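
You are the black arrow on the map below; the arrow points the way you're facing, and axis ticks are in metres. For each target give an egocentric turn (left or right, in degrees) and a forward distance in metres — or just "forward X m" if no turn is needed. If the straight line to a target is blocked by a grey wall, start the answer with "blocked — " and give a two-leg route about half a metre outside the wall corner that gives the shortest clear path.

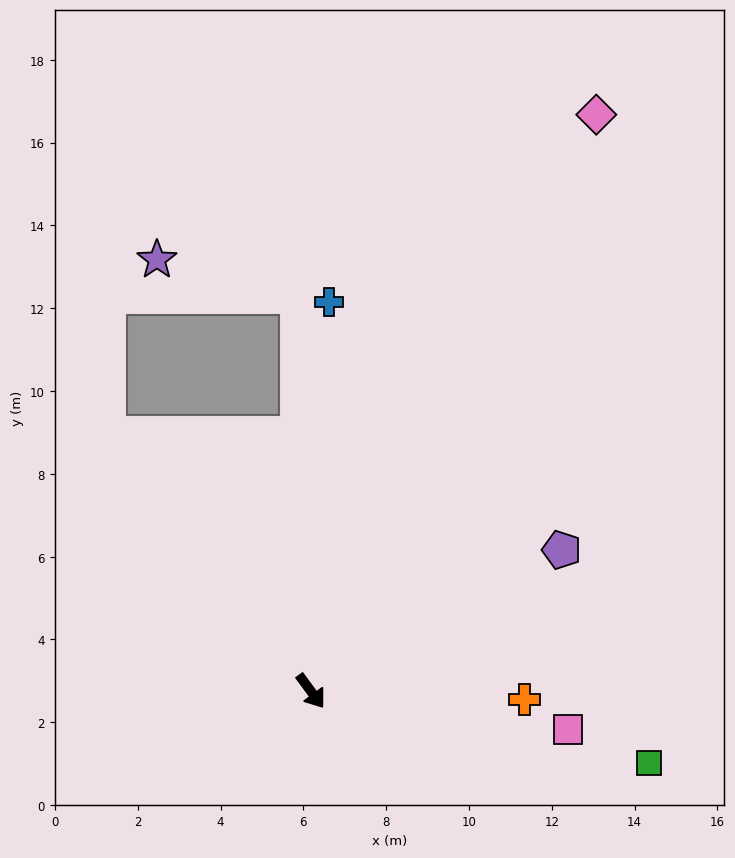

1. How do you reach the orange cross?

turn left 52°, forward 5.2 m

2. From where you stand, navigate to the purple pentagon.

turn left 83°, forward 6.9 m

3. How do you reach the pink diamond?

turn left 117°, forward 15.5 m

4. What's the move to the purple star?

blocked — turn left 146°, forward 9.5 m, then turn left 73°, forward 3.5 m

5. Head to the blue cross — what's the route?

turn left 141°, forward 9.4 m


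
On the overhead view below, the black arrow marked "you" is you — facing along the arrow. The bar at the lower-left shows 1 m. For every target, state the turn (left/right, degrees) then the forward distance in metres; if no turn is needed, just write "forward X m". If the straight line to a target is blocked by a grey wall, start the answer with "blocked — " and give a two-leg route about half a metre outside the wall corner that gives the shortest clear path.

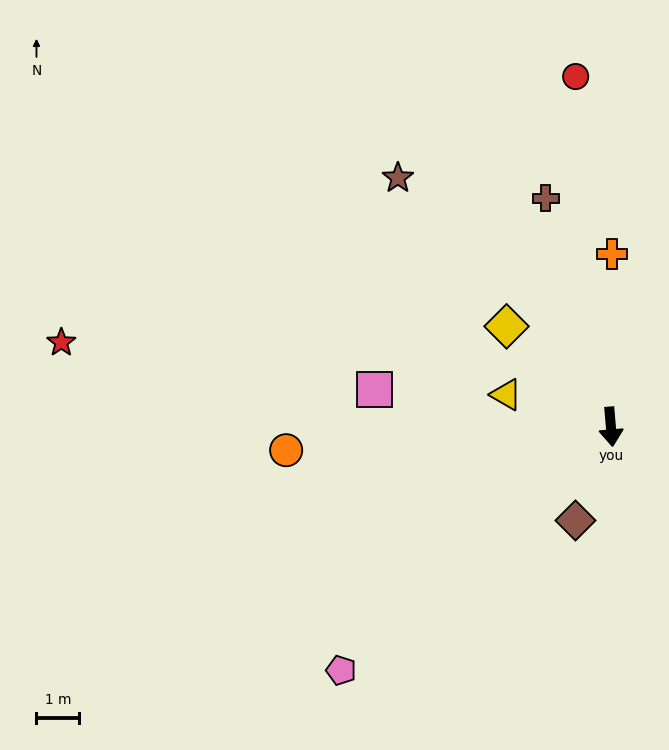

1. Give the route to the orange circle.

turn right 91°, forward 7.6 m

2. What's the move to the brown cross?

turn right 169°, forward 5.6 m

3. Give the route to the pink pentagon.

turn right 53°, forward 8.5 m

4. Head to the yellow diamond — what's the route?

turn right 139°, forward 3.4 m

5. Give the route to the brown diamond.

turn right 26°, forward 2.3 m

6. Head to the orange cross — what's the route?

turn left 175°, forward 4.1 m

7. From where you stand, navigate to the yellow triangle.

turn right 112°, forward 2.6 m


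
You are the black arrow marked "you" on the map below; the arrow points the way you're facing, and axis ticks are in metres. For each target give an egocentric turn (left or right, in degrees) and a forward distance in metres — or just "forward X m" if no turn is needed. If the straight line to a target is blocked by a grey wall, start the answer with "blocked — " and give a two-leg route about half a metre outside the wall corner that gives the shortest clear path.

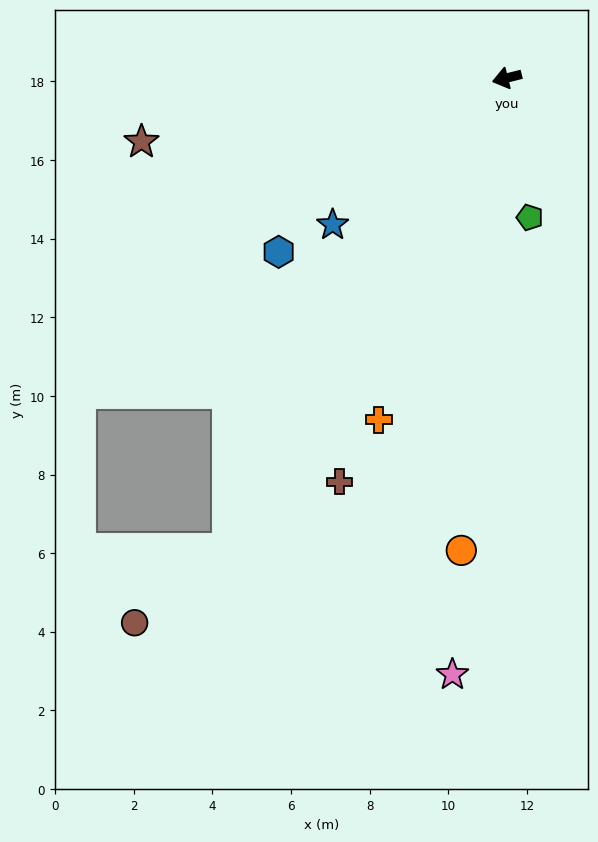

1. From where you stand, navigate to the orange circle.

turn left 70°, forward 12.1 m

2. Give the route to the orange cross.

turn left 55°, forward 9.3 m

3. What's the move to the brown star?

turn right 4°, forward 9.4 m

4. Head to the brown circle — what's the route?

blocked — turn left 45°, forward 13.9 m, then turn right 21°, forward 3.0 m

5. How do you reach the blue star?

turn left 26°, forward 5.8 m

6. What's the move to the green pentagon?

turn left 85°, forward 3.6 m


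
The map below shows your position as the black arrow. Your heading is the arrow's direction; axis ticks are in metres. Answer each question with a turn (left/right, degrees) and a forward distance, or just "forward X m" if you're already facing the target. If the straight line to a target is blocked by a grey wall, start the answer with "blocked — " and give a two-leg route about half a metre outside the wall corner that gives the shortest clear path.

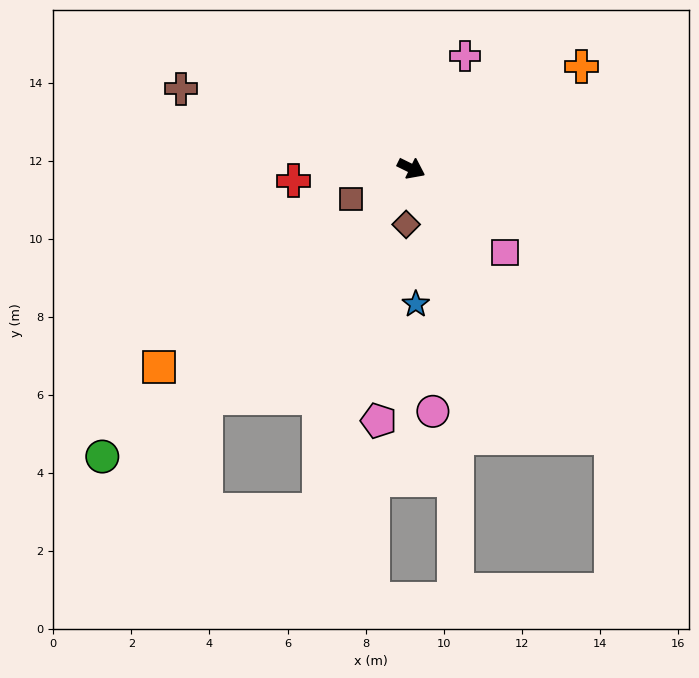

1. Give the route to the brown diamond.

turn right 69°, forward 1.4 m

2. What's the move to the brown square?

turn right 127°, forward 1.7 m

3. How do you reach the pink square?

turn right 16°, forward 3.2 m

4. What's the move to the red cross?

turn right 148°, forward 3.0 m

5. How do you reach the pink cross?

turn left 91°, forward 3.2 m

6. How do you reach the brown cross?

turn right 173°, forward 6.2 m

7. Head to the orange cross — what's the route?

turn left 57°, forward 5.1 m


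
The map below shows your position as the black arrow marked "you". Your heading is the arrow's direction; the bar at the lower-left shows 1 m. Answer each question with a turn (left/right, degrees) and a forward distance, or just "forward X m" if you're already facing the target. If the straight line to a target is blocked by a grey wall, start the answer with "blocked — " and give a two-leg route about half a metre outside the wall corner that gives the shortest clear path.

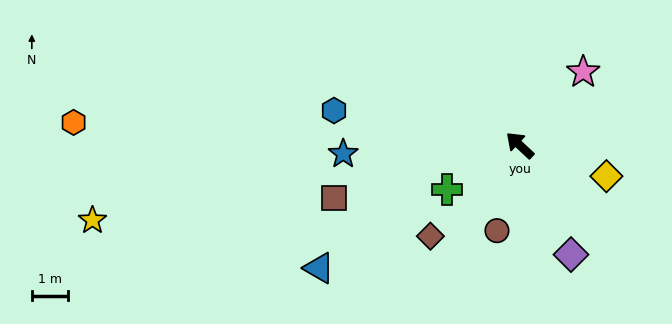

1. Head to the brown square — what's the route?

turn left 59°, forward 5.3 m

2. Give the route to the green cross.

turn left 74°, forward 2.4 m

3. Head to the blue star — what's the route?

turn left 46°, forward 4.9 m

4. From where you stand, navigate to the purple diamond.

turn left 158°, forward 3.3 m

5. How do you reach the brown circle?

turn left 118°, forward 2.4 m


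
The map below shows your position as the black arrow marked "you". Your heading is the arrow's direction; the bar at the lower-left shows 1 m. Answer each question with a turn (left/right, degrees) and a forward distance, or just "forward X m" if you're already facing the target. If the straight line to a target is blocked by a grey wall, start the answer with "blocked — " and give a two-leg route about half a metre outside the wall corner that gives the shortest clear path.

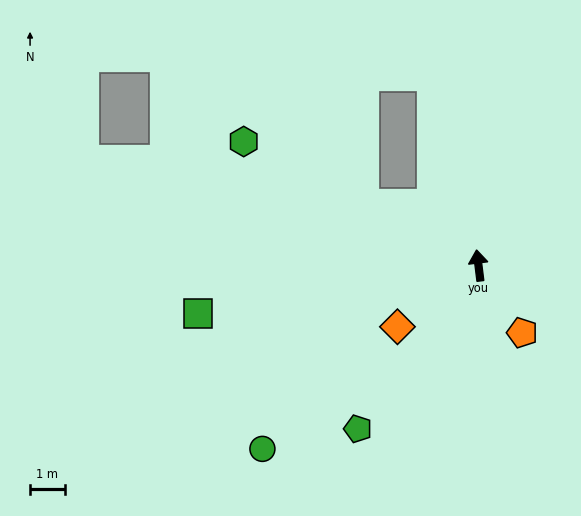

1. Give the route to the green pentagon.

turn left 137°, forward 5.8 m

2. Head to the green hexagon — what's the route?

turn left 55°, forward 7.6 m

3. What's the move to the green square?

turn left 93°, forward 8.2 m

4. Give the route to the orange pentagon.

turn right 154°, forward 2.3 m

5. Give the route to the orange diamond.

turn left 120°, forward 2.9 m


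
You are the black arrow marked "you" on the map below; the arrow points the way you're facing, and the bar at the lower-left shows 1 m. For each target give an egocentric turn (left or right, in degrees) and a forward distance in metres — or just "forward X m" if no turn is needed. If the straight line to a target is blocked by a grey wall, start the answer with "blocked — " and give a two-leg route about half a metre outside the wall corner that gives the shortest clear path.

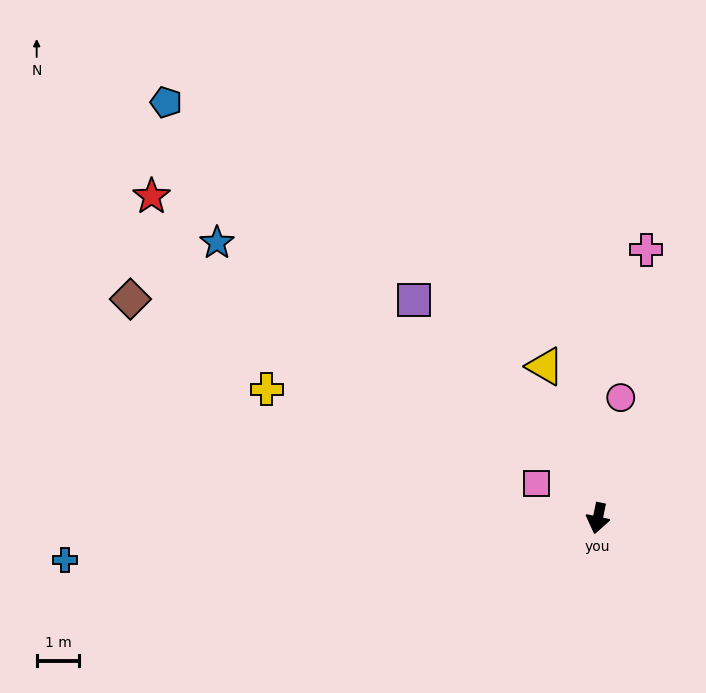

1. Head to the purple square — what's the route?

turn right 128°, forward 6.7 m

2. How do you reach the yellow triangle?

turn right 149°, forward 3.8 m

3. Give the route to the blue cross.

turn right 74°, forward 12.5 m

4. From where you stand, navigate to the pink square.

turn right 108°, forward 1.6 m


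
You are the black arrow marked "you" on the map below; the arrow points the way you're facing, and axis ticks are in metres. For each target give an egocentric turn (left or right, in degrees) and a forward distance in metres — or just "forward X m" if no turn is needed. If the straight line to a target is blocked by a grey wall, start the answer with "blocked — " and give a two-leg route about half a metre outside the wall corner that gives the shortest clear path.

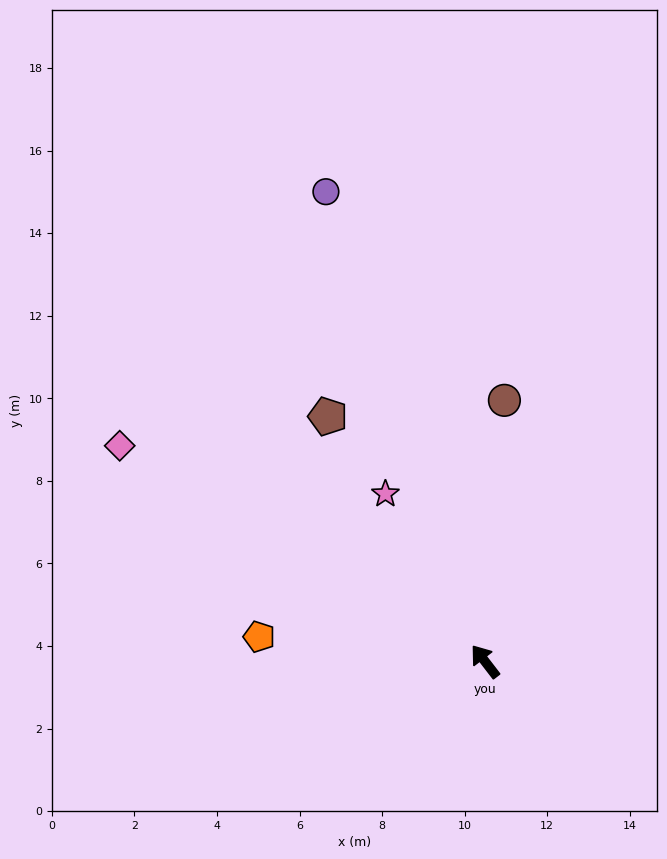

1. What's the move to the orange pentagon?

turn left 46°, forward 5.5 m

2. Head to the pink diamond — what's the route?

turn left 22°, forward 10.3 m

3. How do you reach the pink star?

turn right 7°, forward 4.7 m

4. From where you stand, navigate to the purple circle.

turn right 19°, forward 12.0 m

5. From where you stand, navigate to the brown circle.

turn right 42°, forward 6.3 m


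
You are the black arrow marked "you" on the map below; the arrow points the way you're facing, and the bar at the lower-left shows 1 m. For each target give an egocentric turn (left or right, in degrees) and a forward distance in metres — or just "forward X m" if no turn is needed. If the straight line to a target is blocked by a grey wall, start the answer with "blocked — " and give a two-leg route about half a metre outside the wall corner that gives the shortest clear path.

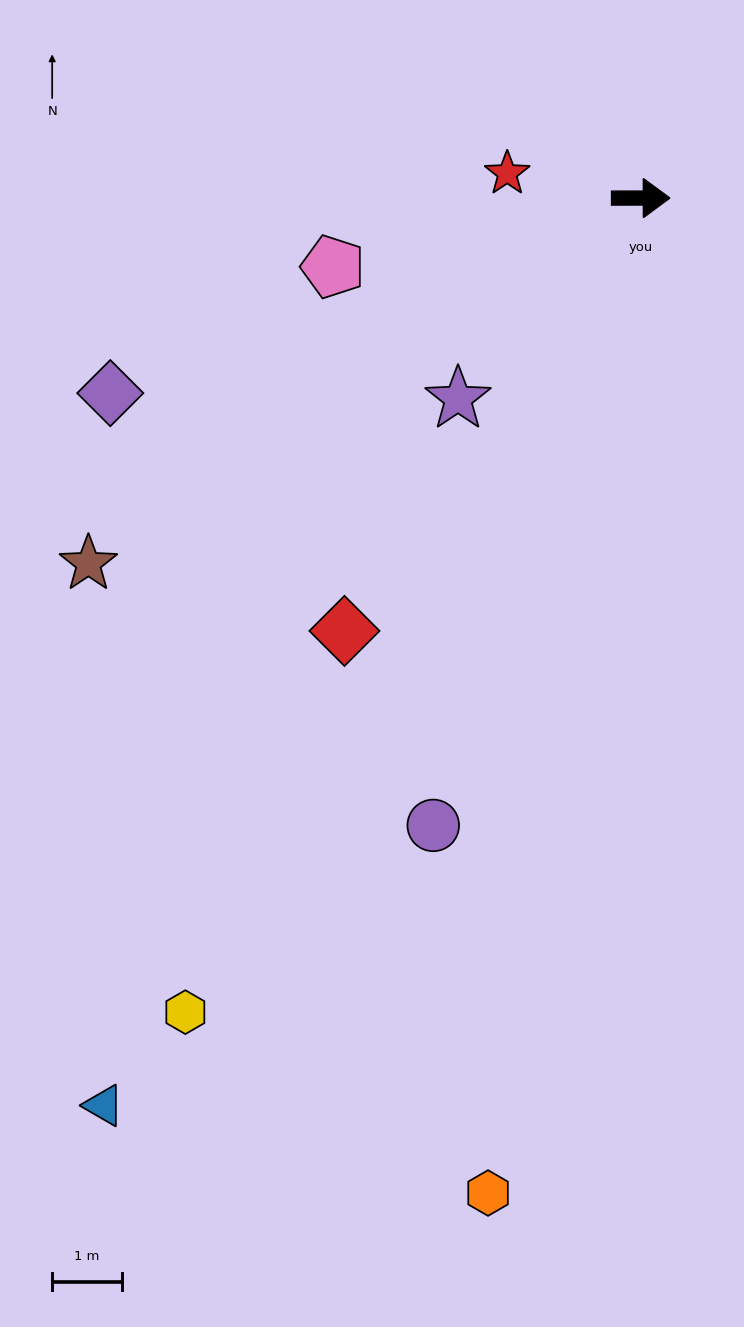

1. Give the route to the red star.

turn left 169°, forward 2.0 m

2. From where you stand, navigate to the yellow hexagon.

turn right 119°, forward 13.4 m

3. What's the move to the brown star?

turn right 147°, forward 9.5 m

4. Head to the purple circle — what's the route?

turn right 108°, forward 9.5 m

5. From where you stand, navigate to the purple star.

turn right 132°, forward 3.9 m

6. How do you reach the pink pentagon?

turn right 168°, forward 4.5 m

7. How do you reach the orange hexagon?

turn right 99°, forward 14.5 m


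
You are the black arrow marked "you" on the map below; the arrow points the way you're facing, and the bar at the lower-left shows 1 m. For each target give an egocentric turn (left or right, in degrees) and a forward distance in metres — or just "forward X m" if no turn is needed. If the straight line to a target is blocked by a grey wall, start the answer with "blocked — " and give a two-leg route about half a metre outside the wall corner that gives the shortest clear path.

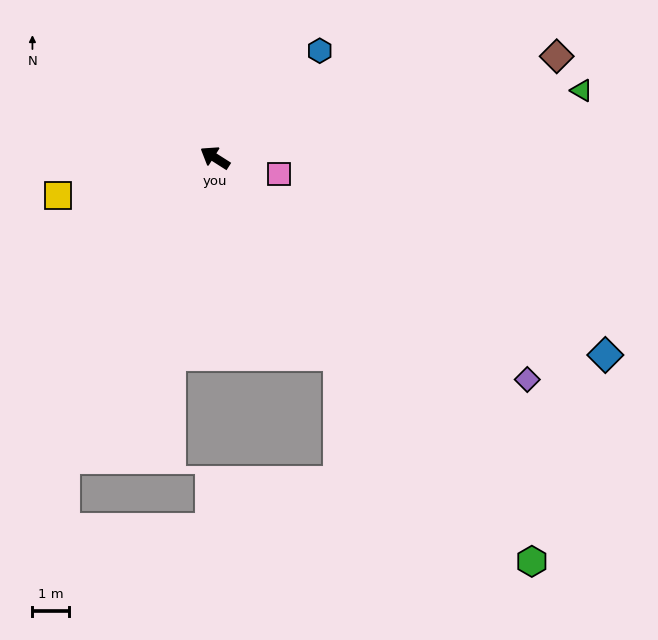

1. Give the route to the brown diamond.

turn right 131°, forward 9.8 m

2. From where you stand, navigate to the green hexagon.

turn left 161°, forward 14.1 m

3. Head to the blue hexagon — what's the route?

turn right 102°, forward 4.1 m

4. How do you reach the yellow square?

turn left 46°, forward 4.4 m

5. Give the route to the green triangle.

turn right 137°, forward 10.2 m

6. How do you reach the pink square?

turn right 162°, forward 1.8 m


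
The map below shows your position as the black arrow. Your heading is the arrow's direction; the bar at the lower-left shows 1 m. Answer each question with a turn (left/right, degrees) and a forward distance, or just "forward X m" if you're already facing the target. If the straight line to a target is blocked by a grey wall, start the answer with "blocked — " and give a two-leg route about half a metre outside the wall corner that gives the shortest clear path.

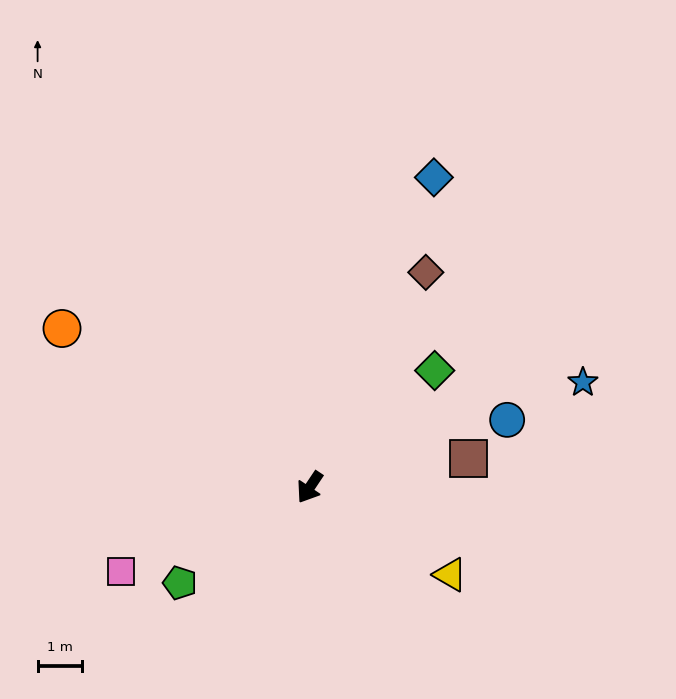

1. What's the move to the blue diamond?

turn right 168°, forward 7.5 m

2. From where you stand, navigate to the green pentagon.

turn right 20°, forward 3.6 m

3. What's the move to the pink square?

turn right 32°, forward 4.6 m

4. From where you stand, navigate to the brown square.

turn left 134°, forward 3.6 m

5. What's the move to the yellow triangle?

turn left 92°, forward 3.7 m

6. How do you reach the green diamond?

turn left 167°, forward 3.8 m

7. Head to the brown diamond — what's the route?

turn right 175°, forward 5.5 m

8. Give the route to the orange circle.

turn right 89°, forward 6.6 m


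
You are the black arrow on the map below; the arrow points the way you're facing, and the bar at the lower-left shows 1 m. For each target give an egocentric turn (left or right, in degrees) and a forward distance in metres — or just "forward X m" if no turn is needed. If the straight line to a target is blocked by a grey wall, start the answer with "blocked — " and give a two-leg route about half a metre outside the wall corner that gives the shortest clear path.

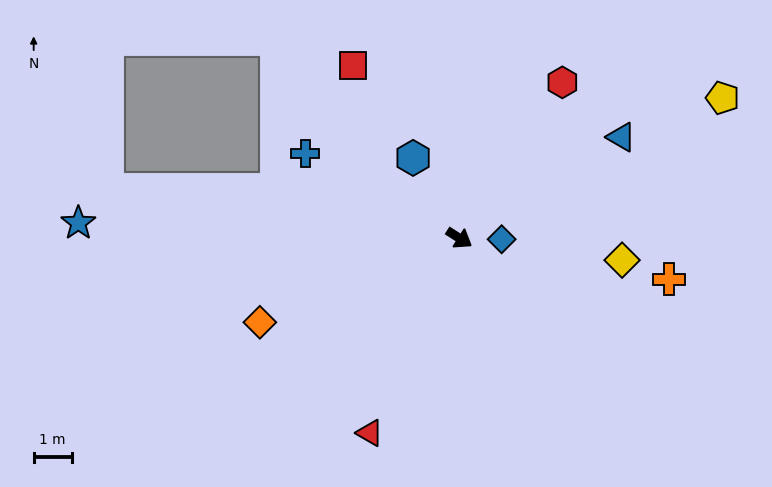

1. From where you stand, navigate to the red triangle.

turn right 82°, forward 5.7 m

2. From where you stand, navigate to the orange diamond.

turn right 125°, forward 5.7 m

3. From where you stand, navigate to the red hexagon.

turn left 89°, forward 4.9 m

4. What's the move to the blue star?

turn right 150°, forward 10.1 m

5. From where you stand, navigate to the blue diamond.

turn left 31°, forward 1.1 m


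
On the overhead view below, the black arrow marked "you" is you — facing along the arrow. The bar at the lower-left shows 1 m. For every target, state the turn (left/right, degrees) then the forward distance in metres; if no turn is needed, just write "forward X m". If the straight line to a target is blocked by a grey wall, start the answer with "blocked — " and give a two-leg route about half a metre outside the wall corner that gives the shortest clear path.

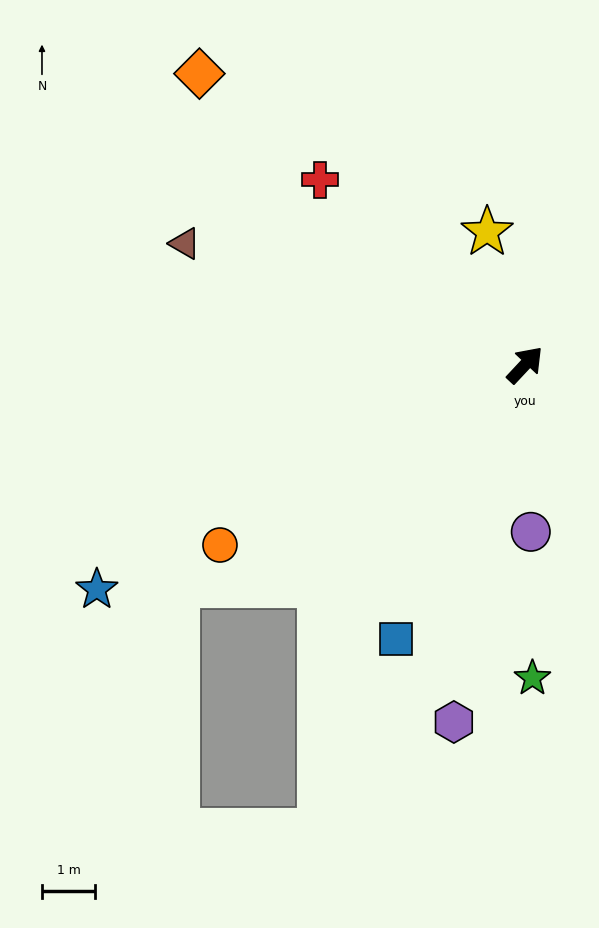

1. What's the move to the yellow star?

turn left 59°, forward 2.6 m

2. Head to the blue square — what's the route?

turn right 162°, forward 5.7 m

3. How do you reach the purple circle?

turn right 135°, forward 3.1 m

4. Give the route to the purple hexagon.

turn right 148°, forward 6.8 m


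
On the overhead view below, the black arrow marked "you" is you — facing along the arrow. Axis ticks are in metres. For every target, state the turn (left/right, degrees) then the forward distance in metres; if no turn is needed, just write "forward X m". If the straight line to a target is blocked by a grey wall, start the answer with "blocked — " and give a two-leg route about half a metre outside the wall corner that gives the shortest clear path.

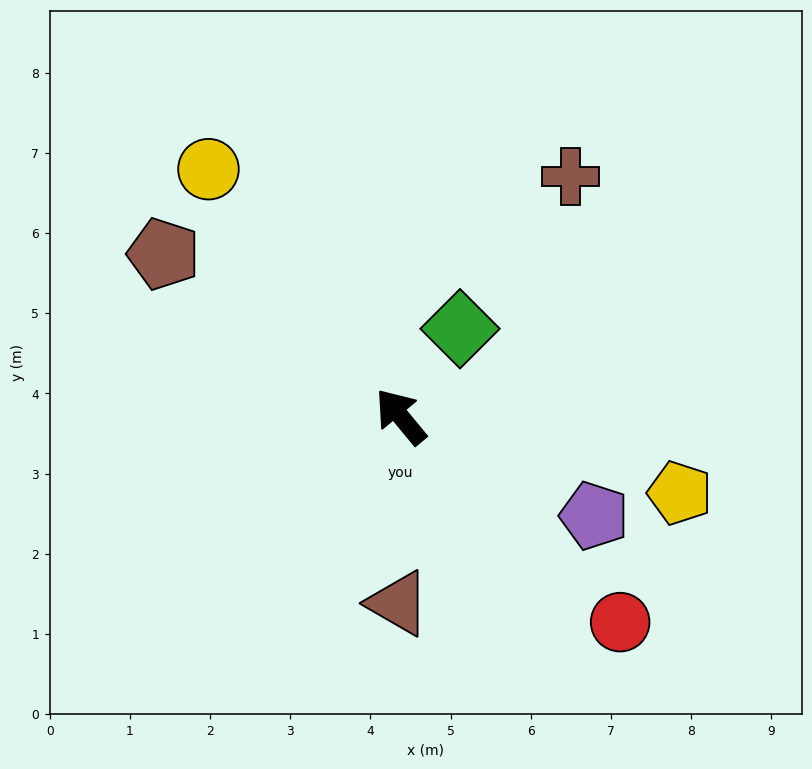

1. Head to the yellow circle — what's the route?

forward 3.9 m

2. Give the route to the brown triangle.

turn left 140°, forward 2.3 m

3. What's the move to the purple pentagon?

turn right 157°, forward 2.7 m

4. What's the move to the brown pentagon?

turn left 16°, forward 3.6 m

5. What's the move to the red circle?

turn right 173°, forward 3.8 m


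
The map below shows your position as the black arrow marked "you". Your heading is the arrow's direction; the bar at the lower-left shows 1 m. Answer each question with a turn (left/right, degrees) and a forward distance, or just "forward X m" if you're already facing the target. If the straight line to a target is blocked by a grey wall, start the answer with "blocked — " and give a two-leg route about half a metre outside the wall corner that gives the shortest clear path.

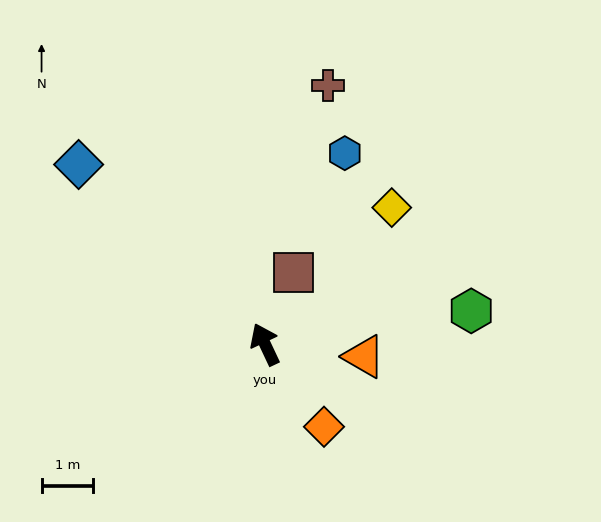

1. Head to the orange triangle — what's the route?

turn right 122°, forward 1.9 m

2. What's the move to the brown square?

turn right 47°, forward 1.5 m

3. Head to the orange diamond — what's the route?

turn right 170°, forward 2.0 m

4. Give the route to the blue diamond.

turn left 21°, forward 5.0 m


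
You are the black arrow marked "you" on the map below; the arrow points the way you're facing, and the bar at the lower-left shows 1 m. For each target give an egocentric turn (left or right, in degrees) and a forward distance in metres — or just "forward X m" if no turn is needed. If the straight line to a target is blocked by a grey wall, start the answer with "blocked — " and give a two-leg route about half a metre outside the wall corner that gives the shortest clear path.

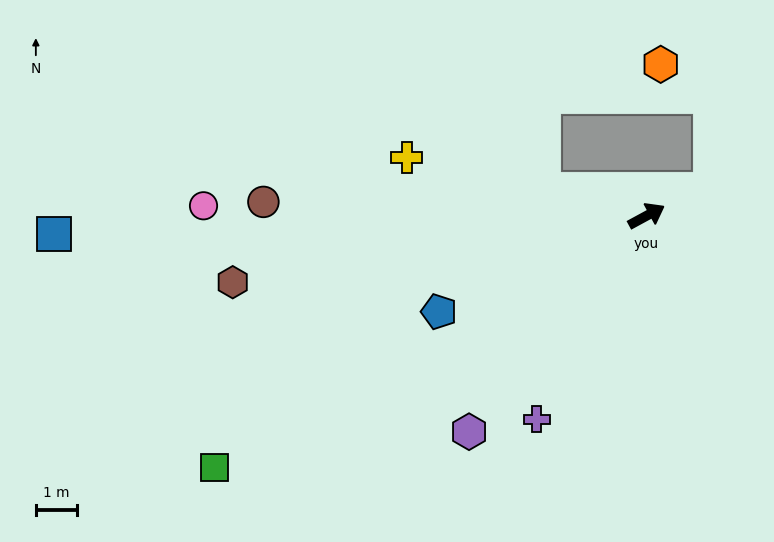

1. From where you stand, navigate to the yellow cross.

turn left 138°, forward 6.0 m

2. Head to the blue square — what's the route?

turn left 153°, forward 14.3 m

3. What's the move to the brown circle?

turn left 149°, forward 9.2 m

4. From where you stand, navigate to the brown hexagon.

turn left 161°, forward 10.1 m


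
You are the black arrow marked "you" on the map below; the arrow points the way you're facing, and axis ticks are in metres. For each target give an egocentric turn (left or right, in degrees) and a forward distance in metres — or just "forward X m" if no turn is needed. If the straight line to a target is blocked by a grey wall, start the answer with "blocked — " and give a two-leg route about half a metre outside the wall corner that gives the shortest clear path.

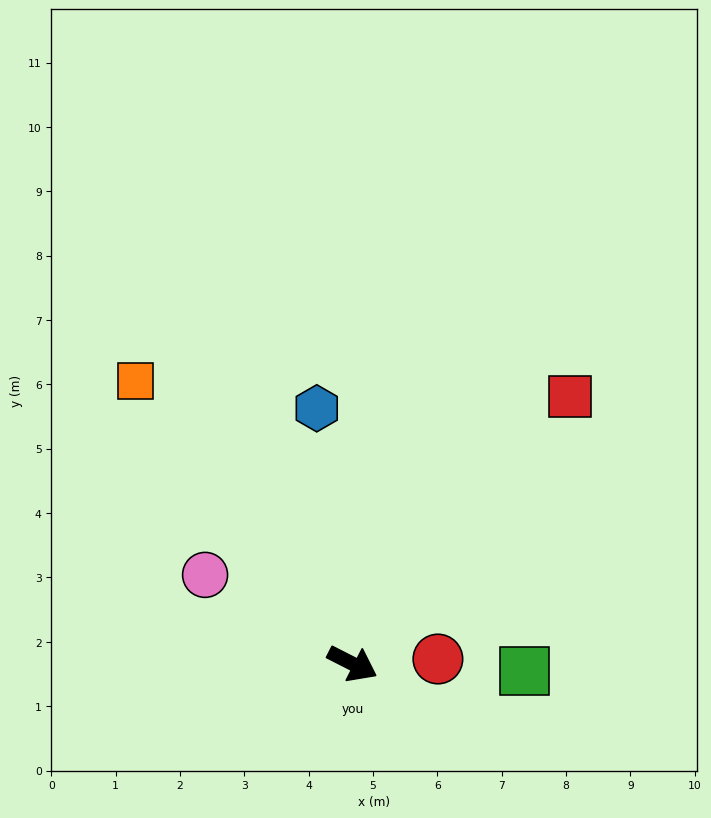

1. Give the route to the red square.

turn left 78°, forward 5.3 m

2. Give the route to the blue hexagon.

turn left 125°, forward 4.0 m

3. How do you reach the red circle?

turn left 30°, forward 1.3 m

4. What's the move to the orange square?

turn left 154°, forward 5.5 m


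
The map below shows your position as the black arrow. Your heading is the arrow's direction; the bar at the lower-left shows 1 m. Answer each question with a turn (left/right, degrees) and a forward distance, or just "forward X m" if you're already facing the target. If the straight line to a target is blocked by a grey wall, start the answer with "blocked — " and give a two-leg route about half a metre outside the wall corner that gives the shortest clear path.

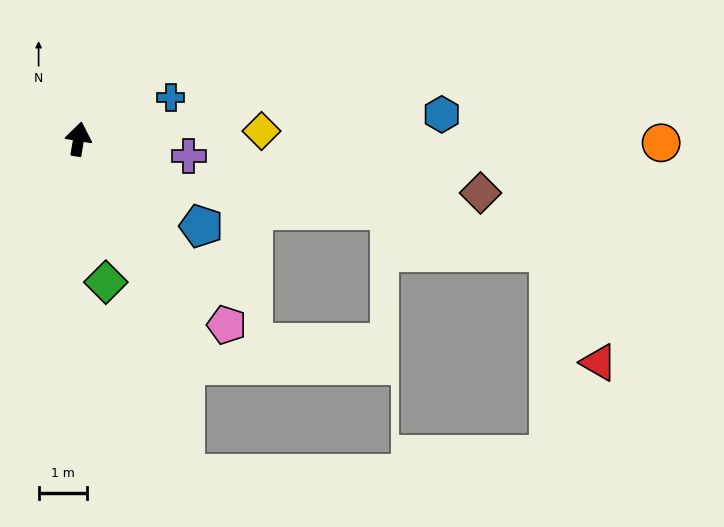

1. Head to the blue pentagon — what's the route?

turn right 116°, forward 3.1 m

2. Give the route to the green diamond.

turn right 160°, forward 3.0 m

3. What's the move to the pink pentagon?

turn right 132°, forward 5.0 m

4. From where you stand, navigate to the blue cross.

turn right 56°, forward 2.1 m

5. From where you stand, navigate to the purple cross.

turn right 89°, forward 2.3 m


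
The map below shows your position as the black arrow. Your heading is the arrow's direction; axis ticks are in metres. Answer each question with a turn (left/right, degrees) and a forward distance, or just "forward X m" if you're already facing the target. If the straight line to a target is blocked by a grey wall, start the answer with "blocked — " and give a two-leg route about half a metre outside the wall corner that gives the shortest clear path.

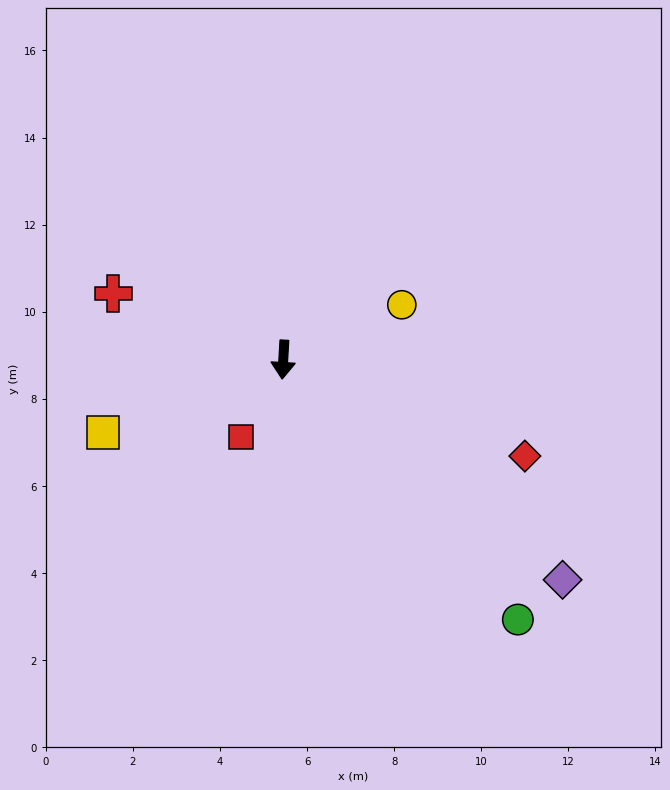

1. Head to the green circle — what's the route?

turn left 45°, forward 8.0 m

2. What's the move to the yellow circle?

turn left 118°, forward 3.0 m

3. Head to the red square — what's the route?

turn right 25°, forward 2.0 m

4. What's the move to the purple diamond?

turn left 55°, forward 8.2 m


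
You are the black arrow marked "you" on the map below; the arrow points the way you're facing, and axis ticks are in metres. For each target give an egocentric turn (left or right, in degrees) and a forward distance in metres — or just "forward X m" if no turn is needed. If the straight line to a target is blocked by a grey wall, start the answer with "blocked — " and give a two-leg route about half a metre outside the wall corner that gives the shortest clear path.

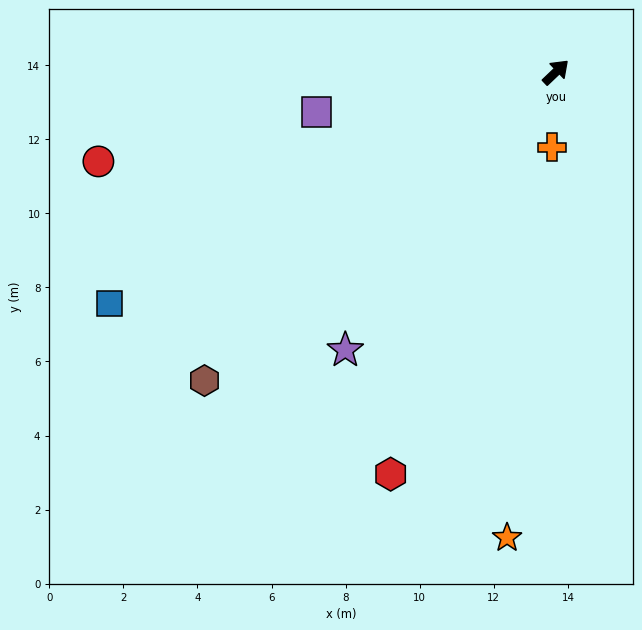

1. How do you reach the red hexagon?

turn right 156°, forward 11.7 m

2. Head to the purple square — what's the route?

turn left 146°, forward 6.6 m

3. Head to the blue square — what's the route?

turn left 164°, forward 13.6 m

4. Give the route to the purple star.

turn right 171°, forward 9.4 m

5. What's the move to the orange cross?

turn right 137°, forward 2.0 m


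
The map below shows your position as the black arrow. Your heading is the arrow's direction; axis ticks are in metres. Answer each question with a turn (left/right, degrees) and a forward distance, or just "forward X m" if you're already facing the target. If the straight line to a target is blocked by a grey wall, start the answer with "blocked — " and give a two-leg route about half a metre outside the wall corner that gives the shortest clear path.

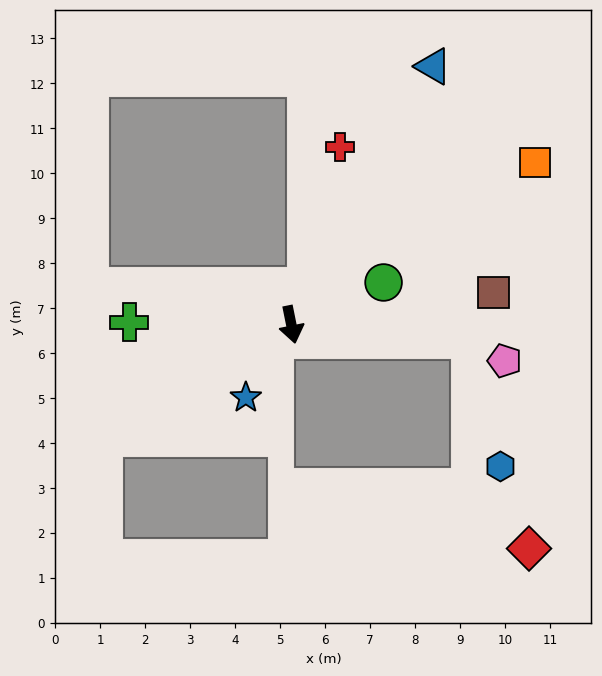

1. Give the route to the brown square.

turn left 88°, forward 4.6 m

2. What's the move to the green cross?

turn right 102°, forward 3.6 m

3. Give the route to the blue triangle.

turn left 140°, forward 6.6 m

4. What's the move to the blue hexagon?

blocked — turn left 74°, forward 4.0 m, then turn right 72°, forward 2.9 m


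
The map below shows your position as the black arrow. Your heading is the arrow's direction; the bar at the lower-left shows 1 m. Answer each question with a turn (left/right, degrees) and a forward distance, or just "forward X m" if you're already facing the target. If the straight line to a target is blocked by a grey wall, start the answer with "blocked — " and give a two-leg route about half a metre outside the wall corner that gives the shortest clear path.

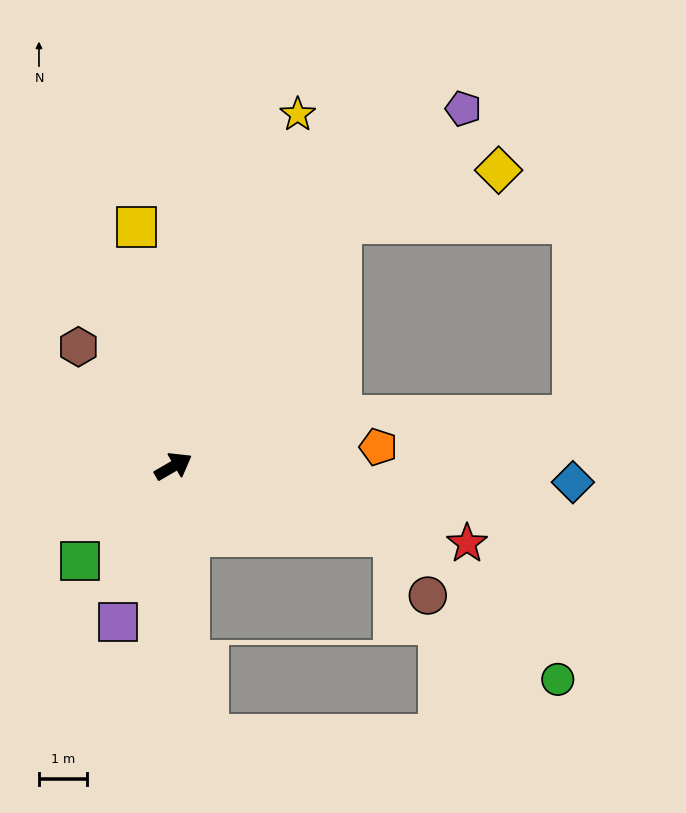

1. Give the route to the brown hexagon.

turn left 98°, forward 3.2 m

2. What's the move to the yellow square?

turn left 69°, forward 5.0 m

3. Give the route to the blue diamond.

turn right 32°, forward 8.3 m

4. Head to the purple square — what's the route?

turn right 140°, forward 3.4 m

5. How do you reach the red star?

turn right 45°, forward 6.3 m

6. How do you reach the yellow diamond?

blocked — turn left 25°, forward 6.2 m, then turn right 36°, forward 3.4 m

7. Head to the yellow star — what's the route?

turn left 40°, forward 7.8 m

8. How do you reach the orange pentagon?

turn right 25°, forward 4.3 m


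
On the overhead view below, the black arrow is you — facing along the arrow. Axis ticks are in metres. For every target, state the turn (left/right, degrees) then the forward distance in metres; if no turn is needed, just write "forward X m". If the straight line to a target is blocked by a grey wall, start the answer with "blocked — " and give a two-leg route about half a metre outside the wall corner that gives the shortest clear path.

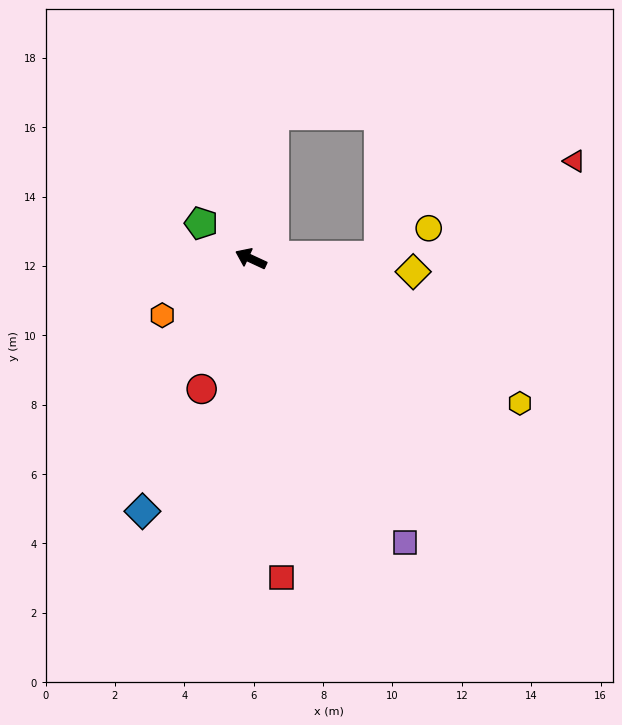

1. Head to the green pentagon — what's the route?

turn right 11°, forward 1.8 m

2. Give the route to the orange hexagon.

turn left 57°, forward 3.0 m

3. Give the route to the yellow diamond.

turn right 160°, forward 4.7 m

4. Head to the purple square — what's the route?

turn left 143°, forward 9.3 m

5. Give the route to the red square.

turn left 120°, forward 9.2 m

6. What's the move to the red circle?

turn left 94°, forward 4.0 m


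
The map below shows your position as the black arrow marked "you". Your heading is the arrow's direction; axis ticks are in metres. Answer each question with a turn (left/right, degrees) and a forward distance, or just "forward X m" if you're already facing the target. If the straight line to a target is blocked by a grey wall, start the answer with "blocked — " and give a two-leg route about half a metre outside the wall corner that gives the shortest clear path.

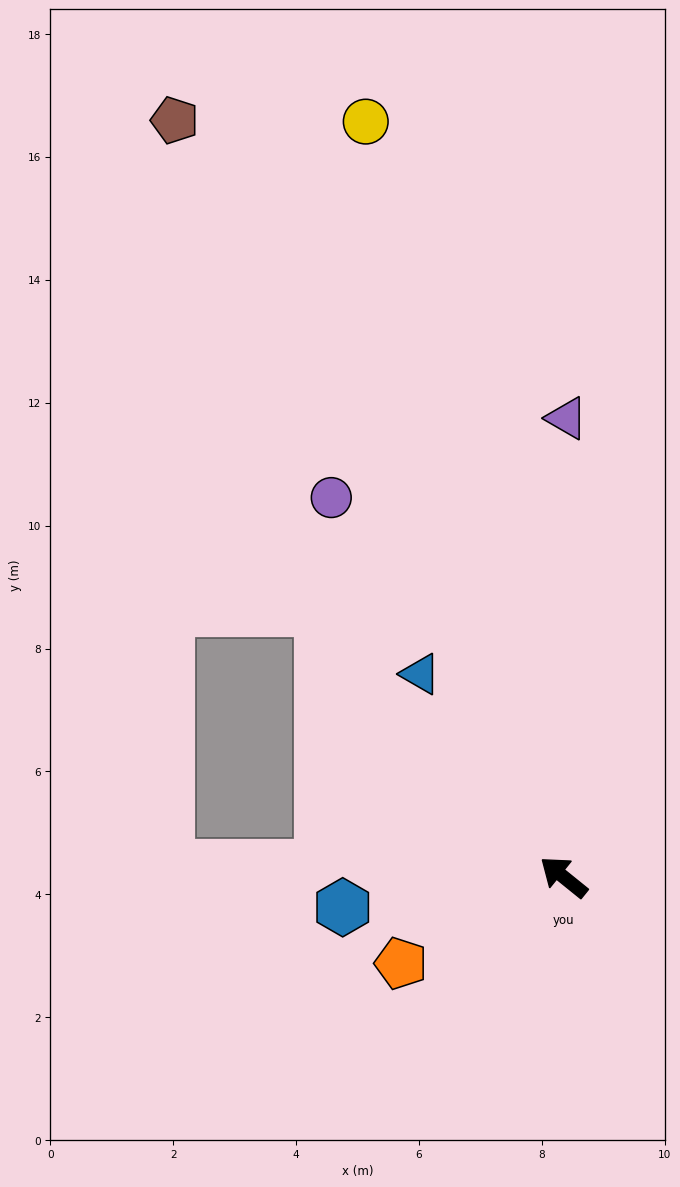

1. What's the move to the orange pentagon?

turn left 67°, forward 3.0 m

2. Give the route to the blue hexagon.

turn left 47°, forward 3.6 m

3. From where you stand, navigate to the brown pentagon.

turn right 24°, forward 13.8 m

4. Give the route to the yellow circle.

turn right 36°, forward 12.7 m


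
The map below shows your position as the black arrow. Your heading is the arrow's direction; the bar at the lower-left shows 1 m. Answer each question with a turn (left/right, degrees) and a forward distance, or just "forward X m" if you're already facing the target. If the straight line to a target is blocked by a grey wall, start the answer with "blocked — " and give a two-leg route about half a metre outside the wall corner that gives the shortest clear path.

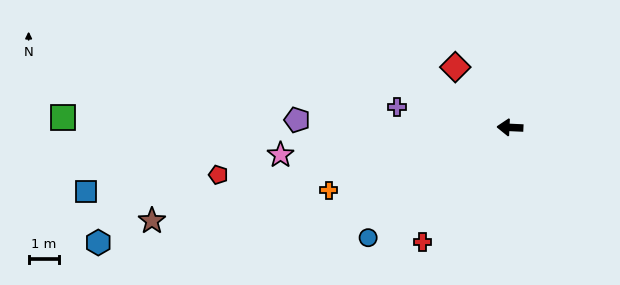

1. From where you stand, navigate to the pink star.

turn left 9°, forward 7.7 m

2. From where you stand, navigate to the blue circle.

turn left 40°, forward 6.0 m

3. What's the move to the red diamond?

turn right 45°, forward 2.7 m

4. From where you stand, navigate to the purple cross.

turn right 8°, forward 3.8 m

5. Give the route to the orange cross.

turn left 22°, forward 6.4 m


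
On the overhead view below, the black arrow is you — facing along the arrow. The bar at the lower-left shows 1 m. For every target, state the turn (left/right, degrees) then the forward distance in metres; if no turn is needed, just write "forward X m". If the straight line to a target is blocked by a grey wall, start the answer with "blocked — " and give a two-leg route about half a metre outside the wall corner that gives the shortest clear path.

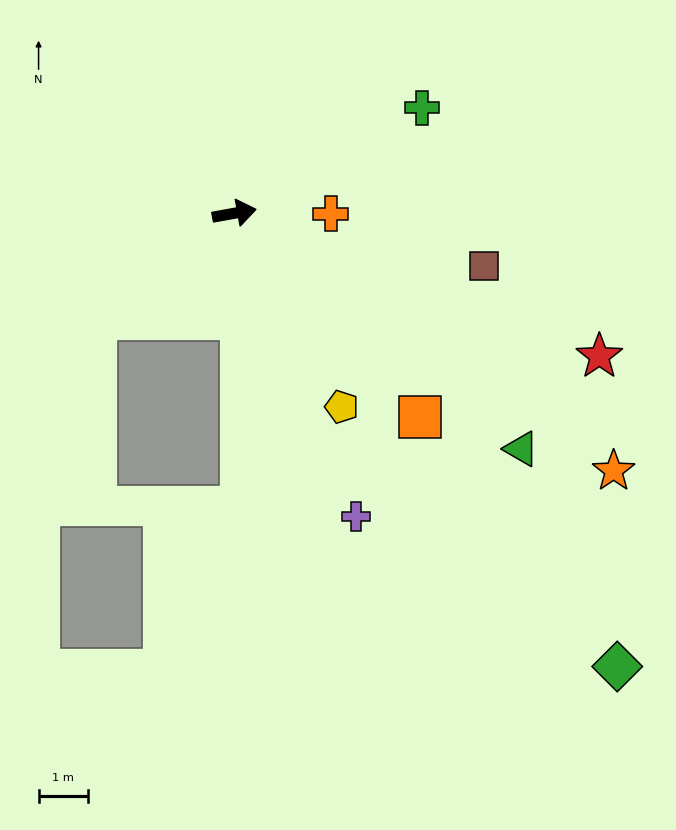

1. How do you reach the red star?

turn right 32°, forward 8.0 m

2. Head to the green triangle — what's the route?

turn right 50°, forward 7.5 m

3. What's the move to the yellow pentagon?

turn right 71°, forward 4.5 m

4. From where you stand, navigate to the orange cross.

turn right 10°, forward 2.0 m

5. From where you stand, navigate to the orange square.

turn right 58°, forward 5.6 m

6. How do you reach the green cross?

turn left 19°, forward 4.4 m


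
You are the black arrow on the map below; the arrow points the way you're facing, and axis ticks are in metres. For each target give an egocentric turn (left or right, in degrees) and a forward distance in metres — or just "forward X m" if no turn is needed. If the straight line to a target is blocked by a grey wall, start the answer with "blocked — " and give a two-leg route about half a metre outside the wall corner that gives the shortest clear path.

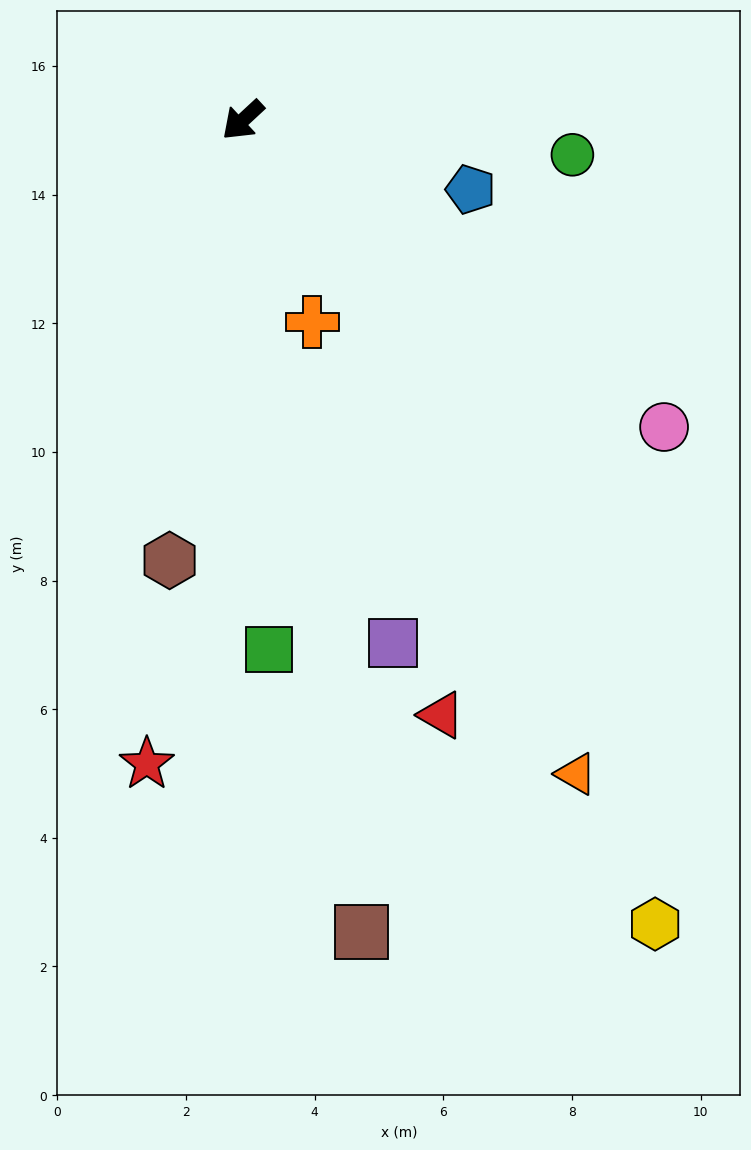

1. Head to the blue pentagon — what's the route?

turn left 120°, forward 3.7 m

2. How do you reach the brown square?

turn left 55°, forward 12.8 m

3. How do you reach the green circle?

turn left 131°, forward 5.2 m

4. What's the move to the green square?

turn left 50°, forward 8.2 m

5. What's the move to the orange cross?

turn left 66°, forward 3.3 m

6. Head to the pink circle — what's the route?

turn left 101°, forward 8.1 m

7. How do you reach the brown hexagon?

turn left 38°, forward 6.9 m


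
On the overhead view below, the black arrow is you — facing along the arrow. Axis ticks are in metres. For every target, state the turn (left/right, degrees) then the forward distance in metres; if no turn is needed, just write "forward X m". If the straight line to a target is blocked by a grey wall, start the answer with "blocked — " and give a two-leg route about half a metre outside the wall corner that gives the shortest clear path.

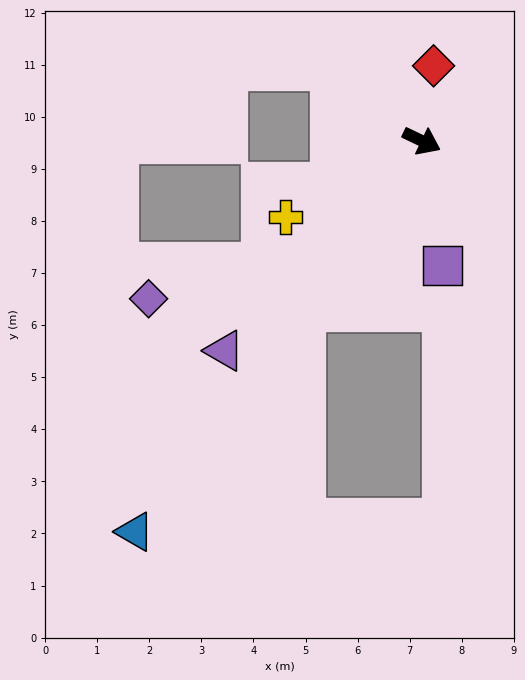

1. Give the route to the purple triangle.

turn right 108°, forward 5.5 m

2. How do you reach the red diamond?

turn left 107°, forward 1.5 m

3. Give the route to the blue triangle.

turn right 101°, forward 9.3 m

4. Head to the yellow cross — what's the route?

turn right 125°, forward 3.0 m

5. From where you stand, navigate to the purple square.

turn right 55°, forward 2.4 m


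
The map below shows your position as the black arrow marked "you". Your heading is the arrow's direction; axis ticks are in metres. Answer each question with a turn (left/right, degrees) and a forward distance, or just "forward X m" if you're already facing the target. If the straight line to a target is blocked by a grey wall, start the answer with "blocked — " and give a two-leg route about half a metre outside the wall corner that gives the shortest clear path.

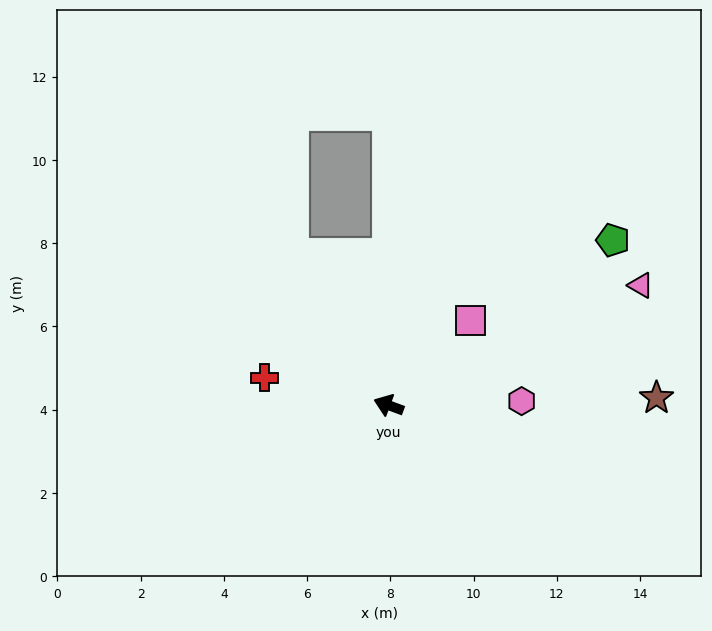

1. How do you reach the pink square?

turn right 114°, forward 2.8 m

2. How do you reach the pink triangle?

turn right 134°, forward 6.7 m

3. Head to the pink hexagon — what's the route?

turn right 158°, forward 3.2 m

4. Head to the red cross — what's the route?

turn left 8°, forward 3.1 m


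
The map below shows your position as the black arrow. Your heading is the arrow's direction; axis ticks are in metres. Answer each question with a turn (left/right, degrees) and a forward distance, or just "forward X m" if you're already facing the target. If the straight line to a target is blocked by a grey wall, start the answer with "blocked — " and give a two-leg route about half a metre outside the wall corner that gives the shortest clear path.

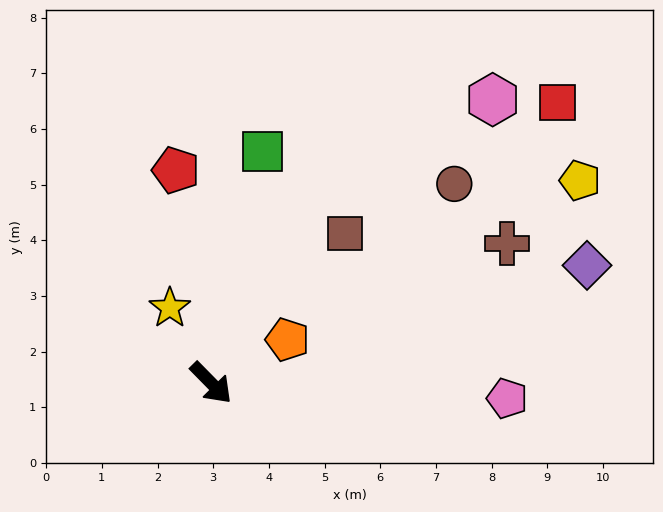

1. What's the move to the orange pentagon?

turn left 75°, forward 1.6 m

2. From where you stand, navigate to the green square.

turn left 123°, forward 4.3 m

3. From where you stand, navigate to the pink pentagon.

turn left 42°, forward 5.3 m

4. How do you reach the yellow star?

turn left 164°, forward 1.5 m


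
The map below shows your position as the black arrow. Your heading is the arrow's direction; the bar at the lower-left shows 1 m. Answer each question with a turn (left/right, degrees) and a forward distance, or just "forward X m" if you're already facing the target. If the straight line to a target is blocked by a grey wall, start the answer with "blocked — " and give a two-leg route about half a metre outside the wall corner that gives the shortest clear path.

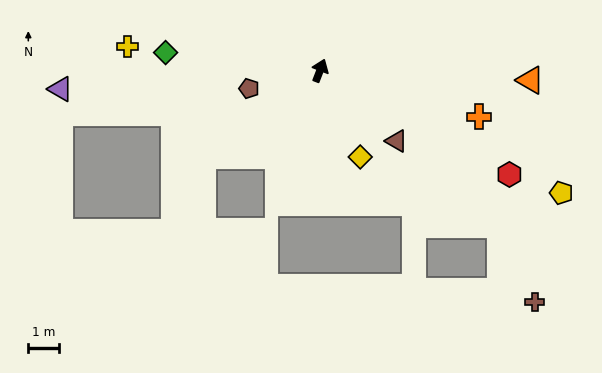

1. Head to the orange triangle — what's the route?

turn right 71°, forward 6.8 m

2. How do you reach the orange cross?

turn right 85°, forward 5.3 m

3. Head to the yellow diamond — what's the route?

turn right 134°, forward 3.1 m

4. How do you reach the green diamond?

turn left 105°, forward 5.0 m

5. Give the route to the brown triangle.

turn right 111°, forward 3.4 m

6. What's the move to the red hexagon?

turn right 98°, forward 7.0 m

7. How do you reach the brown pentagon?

turn left 125°, forward 2.4 m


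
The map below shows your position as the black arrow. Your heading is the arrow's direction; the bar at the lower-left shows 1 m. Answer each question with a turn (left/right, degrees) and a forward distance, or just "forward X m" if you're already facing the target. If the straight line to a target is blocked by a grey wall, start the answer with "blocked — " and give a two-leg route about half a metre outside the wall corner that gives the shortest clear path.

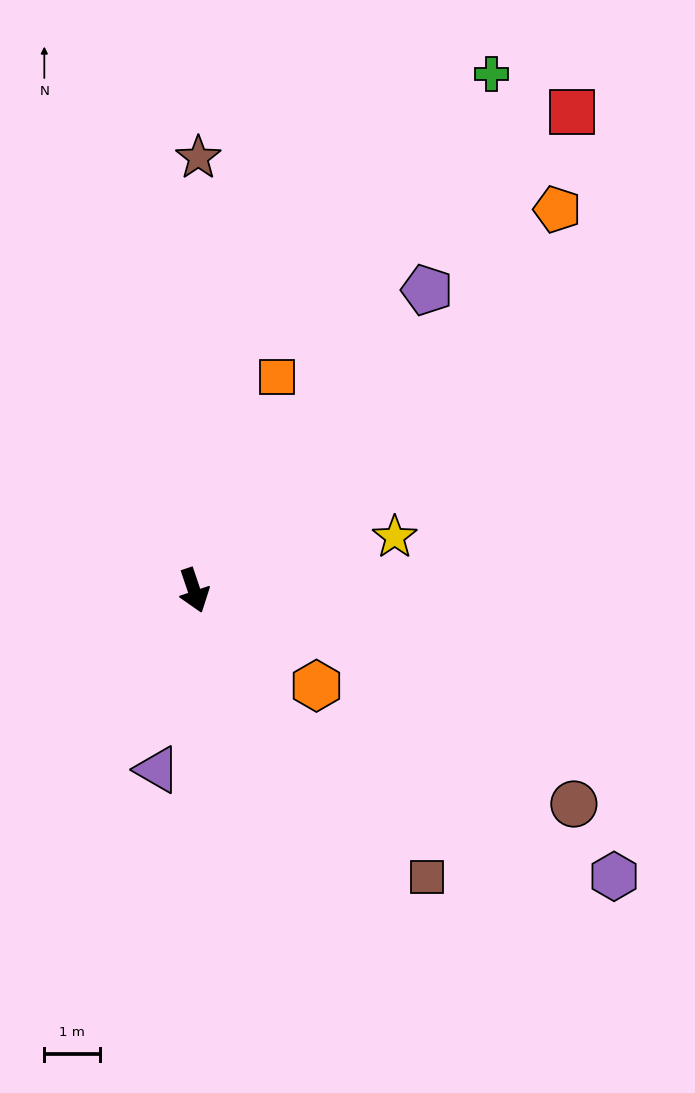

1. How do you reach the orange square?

turn left 140°, forward 4.1 m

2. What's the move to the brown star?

turn left 161°, forward 7.7 m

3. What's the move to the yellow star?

turn left 86°, forward 3.7 m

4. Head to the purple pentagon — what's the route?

turn left 124°, forward 6.8 m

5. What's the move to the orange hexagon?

turn left 33°, forward 2.8 m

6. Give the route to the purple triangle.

turn right 30°, forward 3.3 m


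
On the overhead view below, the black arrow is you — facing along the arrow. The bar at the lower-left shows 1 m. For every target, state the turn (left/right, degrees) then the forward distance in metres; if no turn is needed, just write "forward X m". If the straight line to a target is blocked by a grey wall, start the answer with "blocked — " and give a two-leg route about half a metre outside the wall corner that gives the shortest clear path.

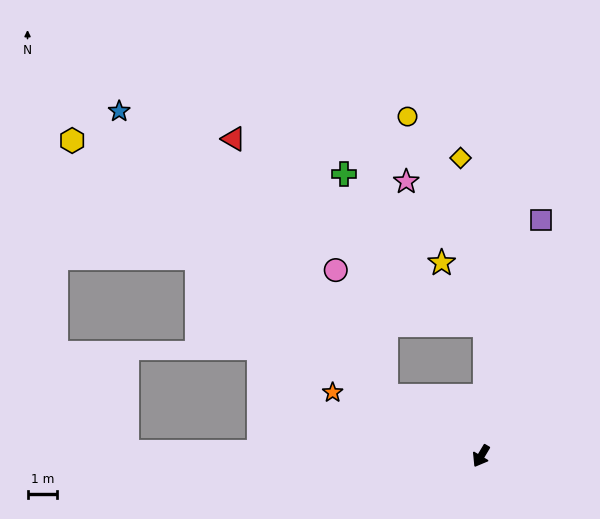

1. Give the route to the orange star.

turn right 82°, forward 5.4 m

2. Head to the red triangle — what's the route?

blocked — turn right 91°, forward 3.8 m, then turn right 28°, forward 10.1 m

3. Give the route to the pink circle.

blocked — turn right 91°, forward 3.8 m, then turn right 37°, forward 4.6 m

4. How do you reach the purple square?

turn right 164°, forward 8.2 m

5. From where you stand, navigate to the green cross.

blocked — turn right 91°, forward 3.8 m, then turn right 48°, forward 7.6 m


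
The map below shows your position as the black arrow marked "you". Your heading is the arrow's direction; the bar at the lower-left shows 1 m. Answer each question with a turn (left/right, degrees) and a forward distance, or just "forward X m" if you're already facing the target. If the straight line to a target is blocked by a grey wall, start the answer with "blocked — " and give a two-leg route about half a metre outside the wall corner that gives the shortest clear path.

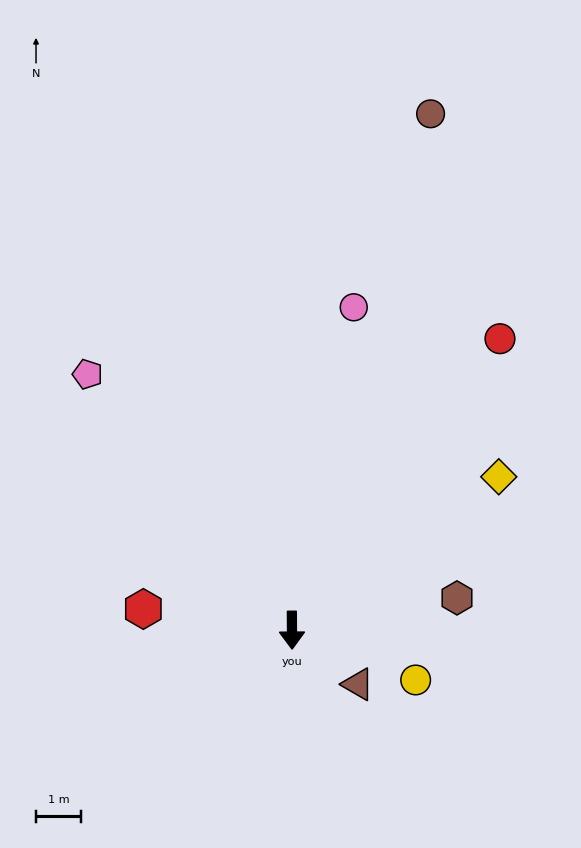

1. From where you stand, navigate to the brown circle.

turn left 165°, forward 11.9 m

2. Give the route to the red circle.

turn left 144°, forward 7.9 m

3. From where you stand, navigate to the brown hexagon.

turn left 101°, forward 3.7 m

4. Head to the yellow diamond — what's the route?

turn left 126°, forward 5.7 m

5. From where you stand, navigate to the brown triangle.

turn left 50°, forward 1.9 m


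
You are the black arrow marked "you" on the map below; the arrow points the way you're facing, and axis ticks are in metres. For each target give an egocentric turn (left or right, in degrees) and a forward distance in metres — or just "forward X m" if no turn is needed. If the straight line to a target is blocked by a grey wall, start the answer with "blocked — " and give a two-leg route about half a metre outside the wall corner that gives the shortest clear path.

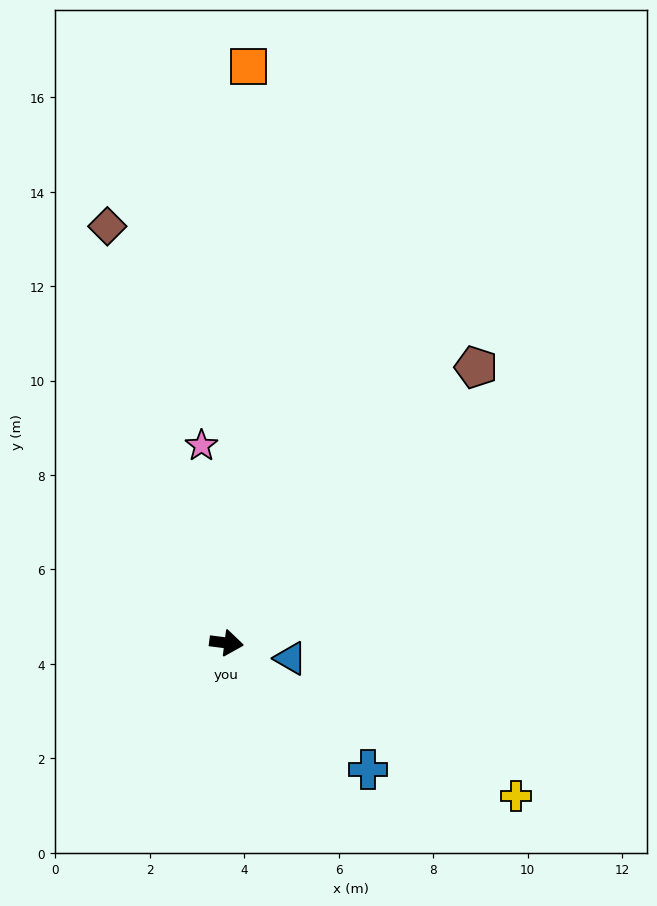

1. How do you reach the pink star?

turn left 104°, forward 4.2 m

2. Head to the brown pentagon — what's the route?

turn left 55°, forward 7.9 m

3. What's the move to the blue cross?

turn right 34°, forward 4.0 m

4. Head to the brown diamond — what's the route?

turn left 113°, forward 9.2 m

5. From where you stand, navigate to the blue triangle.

turn right 6°, forward 1.4 m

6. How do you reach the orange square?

turn left 95°, forward 12.2 m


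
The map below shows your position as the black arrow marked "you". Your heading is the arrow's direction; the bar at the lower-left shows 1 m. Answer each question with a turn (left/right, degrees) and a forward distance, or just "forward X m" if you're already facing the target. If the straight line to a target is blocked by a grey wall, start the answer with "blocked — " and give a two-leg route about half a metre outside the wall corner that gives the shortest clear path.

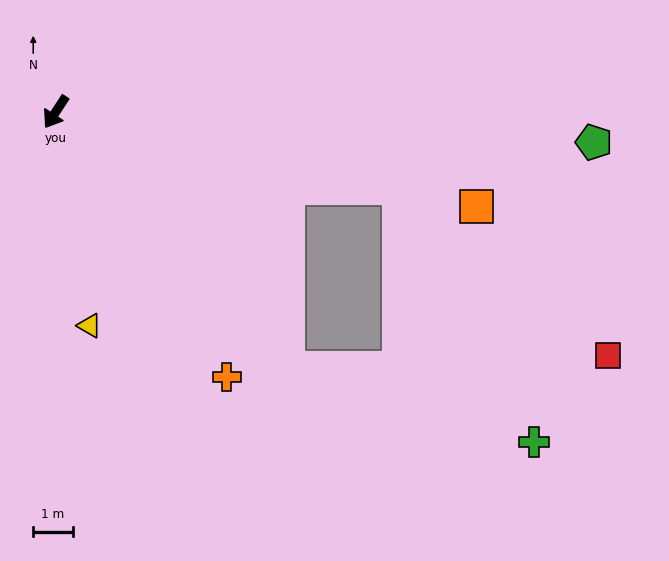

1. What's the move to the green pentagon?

turn left 120°, forward 13.7 m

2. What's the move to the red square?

blocked — turn left 111°, forward 8.9 m, then turn right 27°, forward 6.8 m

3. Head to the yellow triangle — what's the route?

turn left 42°, forward 5.5 m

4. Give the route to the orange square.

turn left 111°, forward 10.9 m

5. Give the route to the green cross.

blocked — turn left 75°, forward 8.8 m, then turn left 31°, forward 6.5 m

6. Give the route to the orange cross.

turn left 66°, forward 8.0 m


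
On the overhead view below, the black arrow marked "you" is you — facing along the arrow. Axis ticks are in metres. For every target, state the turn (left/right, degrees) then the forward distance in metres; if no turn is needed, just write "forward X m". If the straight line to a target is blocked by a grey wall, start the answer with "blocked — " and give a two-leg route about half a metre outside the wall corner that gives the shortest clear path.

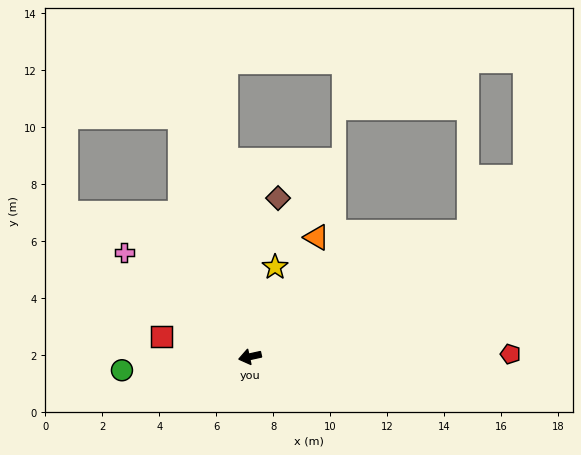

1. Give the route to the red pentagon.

turn left 168°, forward 9.1 m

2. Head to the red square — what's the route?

turn right 25°, forward 3.2 m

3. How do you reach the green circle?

turn right 6°, forward 4.5 m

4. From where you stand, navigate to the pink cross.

turn right 52°, forward 5.7 m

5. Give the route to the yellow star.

turn right 118°, forward 3.3 m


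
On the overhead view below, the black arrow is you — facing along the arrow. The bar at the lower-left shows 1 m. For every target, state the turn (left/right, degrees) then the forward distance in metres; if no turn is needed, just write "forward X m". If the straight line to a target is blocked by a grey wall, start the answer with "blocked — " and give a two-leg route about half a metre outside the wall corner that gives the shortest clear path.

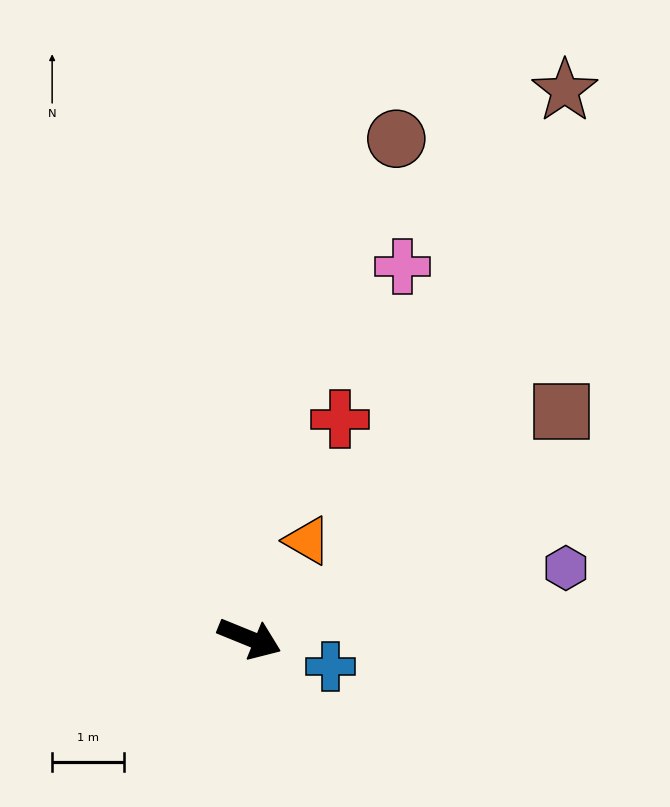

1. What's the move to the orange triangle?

turn left 82°, forward 1.6 m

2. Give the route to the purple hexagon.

turn left 35°, forward 4.5 m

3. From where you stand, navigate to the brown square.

turn left 58°, forward 5.4 m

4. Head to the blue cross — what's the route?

turn left 3°, forward 1.2 m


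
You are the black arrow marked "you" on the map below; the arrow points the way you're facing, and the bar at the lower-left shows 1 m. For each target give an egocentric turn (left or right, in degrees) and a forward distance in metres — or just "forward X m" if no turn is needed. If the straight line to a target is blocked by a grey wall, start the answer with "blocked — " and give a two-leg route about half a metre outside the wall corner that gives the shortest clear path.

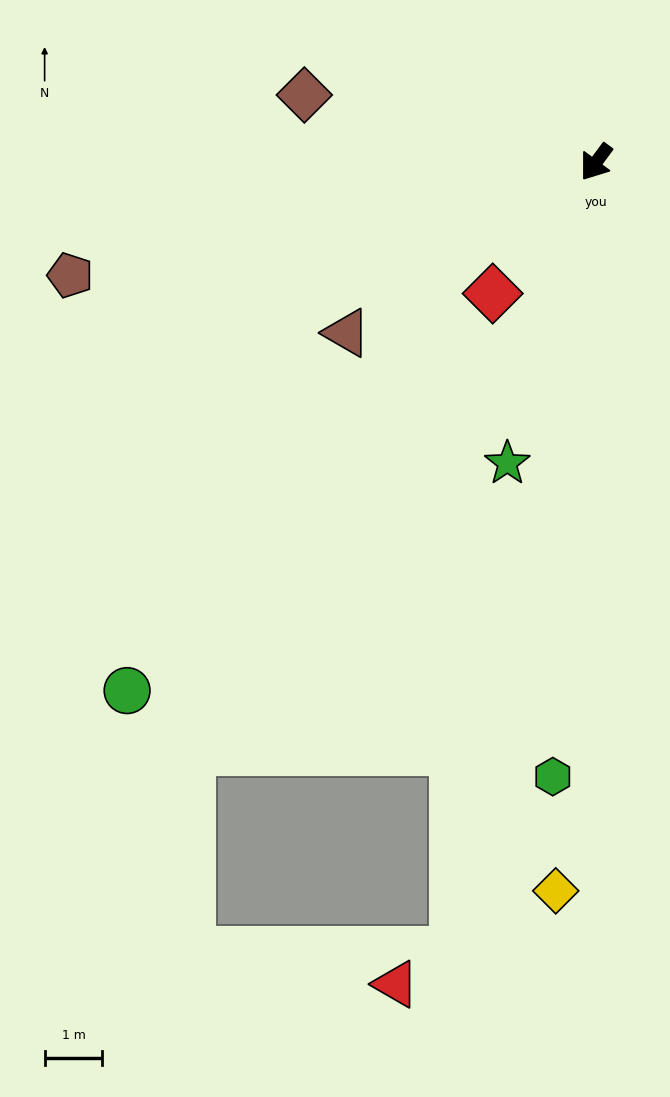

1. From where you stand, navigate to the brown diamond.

turn right 66°, forward 5.2 m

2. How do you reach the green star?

turn left 20°, forward 5.4 m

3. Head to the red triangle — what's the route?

blocked — turn left 26°, forward 13.9 m, then turn right 50°, forward 1.2 m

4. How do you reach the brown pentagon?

turn right 41°, forward 9.3 m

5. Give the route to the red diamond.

forward 2.9 m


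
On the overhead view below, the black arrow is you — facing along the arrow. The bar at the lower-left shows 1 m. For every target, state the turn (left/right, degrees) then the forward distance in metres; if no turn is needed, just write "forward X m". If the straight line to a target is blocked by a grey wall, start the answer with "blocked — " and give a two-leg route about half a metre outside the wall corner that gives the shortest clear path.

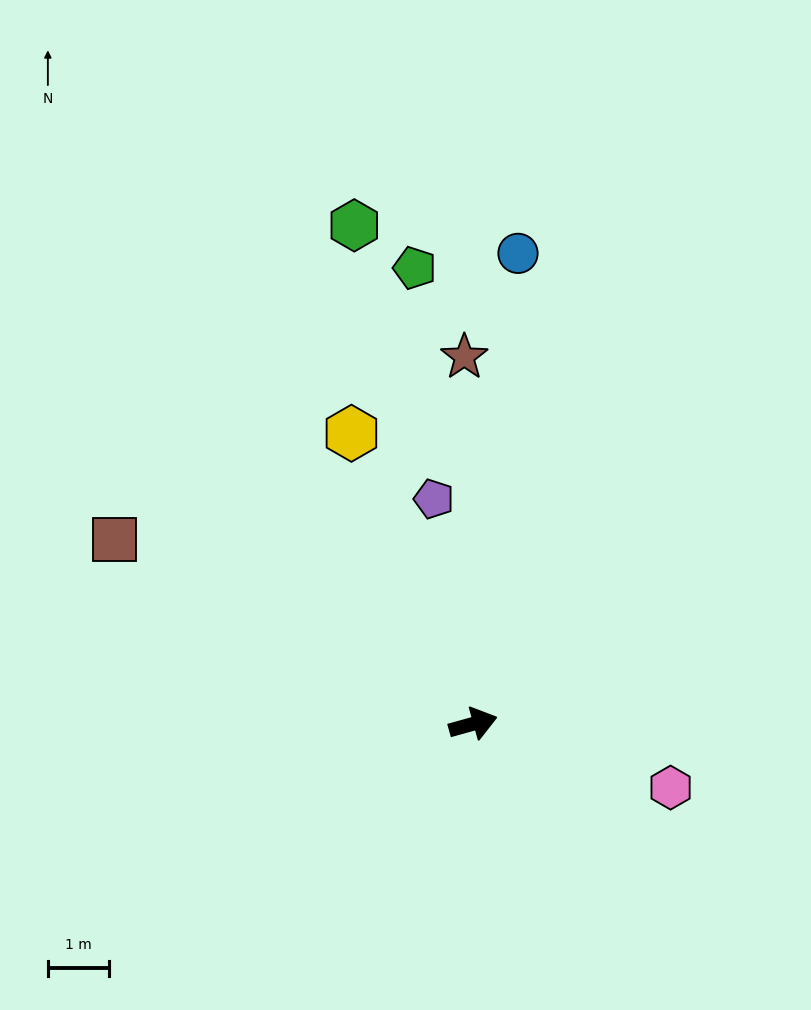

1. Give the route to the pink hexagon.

turn right 33°, forward 3.4 m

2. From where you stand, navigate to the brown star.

turn left 76°, forward 6.0 m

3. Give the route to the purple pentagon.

turn left 84°, forward 3.7 m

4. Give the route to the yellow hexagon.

turn left 97°, forward 5.1 m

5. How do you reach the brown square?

turn left 137°, forward 6.6 m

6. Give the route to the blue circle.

turn left 69°, forward 7.7 m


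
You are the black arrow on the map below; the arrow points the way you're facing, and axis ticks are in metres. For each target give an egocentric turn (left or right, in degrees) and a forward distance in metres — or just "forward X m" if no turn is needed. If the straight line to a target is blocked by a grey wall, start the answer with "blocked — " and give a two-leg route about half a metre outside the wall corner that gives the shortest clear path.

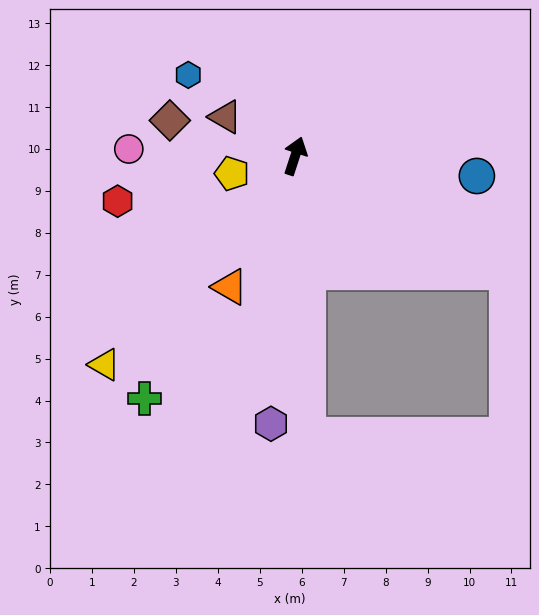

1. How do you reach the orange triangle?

turn left 172°, forward 3.5 m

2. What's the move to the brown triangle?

turn left 79°, forward 1.9 m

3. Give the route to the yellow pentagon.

turn left 124°, forward 1.6 m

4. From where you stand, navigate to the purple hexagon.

turn right 167°, forward 6.4 m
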